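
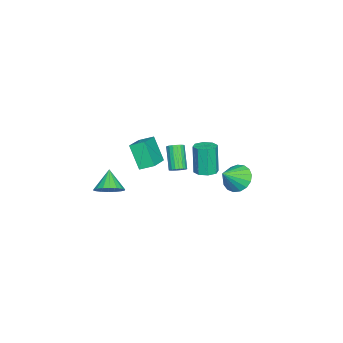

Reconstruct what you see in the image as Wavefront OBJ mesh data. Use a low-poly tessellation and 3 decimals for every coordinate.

v 0.185 -1.506 -0.215
v 0.026 -0.613 0.182
v -1.569 -1.56 -0.8
v -1.729 -0.667 -0.403
v 0.689 -0.713 -1.797
v 0.529 0.18 -1.4
v -1.066 -0.767 -2.382
v -1.225 0.126 -1.985
v 3.813 2.737 0.853
v 4.157 2.936 1.172
v 3.232 2.462 2.466
v 2.887 2.263 2.147
v 4.016 3.11 1.135
v 3.091 2.636 2.429
v 3.835 3.21 1.042
v 2.91 2.736 2.336
v 3.649 3.217 0.912
v 2.724 2.743 2.206
v 3.496 3.128 0.77
v 2.571 2.654 2.064
v 3.405 2.962 0.644
v 2.48 2.488 1.939
v 3.395 2.752 0.56
v 2.47 2.278 1.854
v 3.468 2.538 0.534
v 2.543 2.064 1.828
v 3.609 2.364 0.571
v 2.684 1.89 1.865
v 3.79 2.264 0.664
v 2.865 1.79 1.958
v 3.976 2.257 0.794
v 3.051 1.783 2.088
v 4.129 2.346 0.936
v 3.204 1.872 2.23
v 4.22 2.512 1.061
v 3.295 2.038 2.356
v 4.23 2.722 1.146
v 3.305 2.248 2.44
v 4.449 -1.135 -1.277
v 5.055 -0.837 -0.667
v 3.531 -1.465 -0.203
v 4.839 -0.504 -0.75
v 4.545 -0.297 -0.937
v 4.233 -0.255 -1.191
v 3.963 -0.388 -1.462
v 3.79 -0.669 -1.697
v 3.747 -1.042 -1.848
v 3.843 -1.434 -1.886
v 4.059 -1.766 -1.804
v 4.352 -1.974 -1.617
v 4.664 -2.015 -1.362
v 4.934 -1.882 -1.091
v 5.108 -1.601 -0.857
v 5.151 -1.228 -0.705
v -3.8 3.883 -4.378
v -3.153 4.676 -4.614
v -2.7 3.277 -3.402
v -3.412 4.845 -4.218
v -3.759 4.794 -3.859
v -4.116 4.534 -3.618
v -4.4 4.125 -3.552
v -4.547 3.66 -3.675
v -4.522 3.247 -3.959
v -4.332 2.978 -4.339
v -4.02 2.917 -4.728
v -3.658 3.077 -5.037
v -3.328 3.422 -5.195
v -3.106 3.872 -5.166
v -3.043 4.324 -4.957
v -0.979 2.821 -2.235
v -0.334 3.16 -2.109
v -0.636 2.999 -0.138
v -1.281 2.659 -0.265
v -0.766 3.524 -2.145
v -1.068 3.362 -0.175
v -1.323 3.475 -2.235
v -1.625 3.314 -0.264
v -1.679 3.044 -2.324
v -1.981 2.883 -0.354
v -1.624 2.481 -2.362
v -1.926 2.32 -0.391
v -1.192 2.118 -2.325
v -1.494 1.956 -0.355
v -0.635 2.166 -2.236
v -0.937 2.005 -0.265
v -0.279 2.597 -2.146
v -0.581 2.436 -0.176
f 2 4 1
f 5 2 1
f 1 4 3
f 3 5 1
f 2 8 4
f 6 2 5
f 6 8 2
f 4 8 3
f 7 5 3
f 3 8 7
f 7 6 5
f 8 6 7
f 10 9 13
f 10 13 11
f 11 13 14
f 11 14 12
f 13 9 15
f 13 15 14
f 14 15 16
f 14 16 12
f 15 9 17
f 15 17 16
f 16 17 18
f 16 18 12
f 17 9 19
f 17 19 18
f 18 19 20
f 18 20 12
f 19 9 21
f 19 21 20
f 20 21 22
f 20 22 12
f 21 9 23
f 21 23 22
f 22 23 24
f 22 24 12
f 23 9 25
f 23 25 24
f 24 25 26
f 24 26 12
f 25 9 27
f 25 27 26
f 26 27 28
f 26 28 12
f 27 9 29
f 27 29 28
f 28 29 30
f 28 30 12
f 29 9 31
f 29 31 30
f 30 31 32
f 30 32 12
f 31 9 33
f 31 33 32
f 32 33 34
f 32 34 12
f 33 9 35
f 33 35 34
f 34 35 36
f 34 36 12
f 35 9 37
f 35 37 36
f 36 37 38
f 36 38 12
f 37 9 10
f 37 10 38
f 38 10 11
f 38 11 12
f 40 39 42
f 40 42 41
f 42 39 43
f 42 43 41
f 43 39 44
f 43 44 41
f 44 39 45
f 44 45 41
f 45 39 46
f 45 46 41
f 46 39 47
f 46 47 41
f 47 39 48
f 47 48 41
f 48 39 49
f 48 49 41
f 49 39 50
f 49 50 41
f 50 39 51
f 50 51 41
f 51 39 52
f 51 52 41
f 52 39 53
f 52 53 41
f 53 39 54
f 53 54 41
f 54 39 40
f 54 40 41
f 56 55 58
f 56 58 57
f 58 55 59
f 58 59 57
f 59 55 60
f 59 60 57
f 60 55 61
f 60 61 57
f 61 55 62
f 61 62 57
f 62 55 63
f 62 63 57
f 63 55 64
f 63 64 57
f 64 55 65
f 64 65 57
f 65 55 66
f 65 66 57
f 66 55 67
f 66 67 57
f 67 55 68
f 67 68 57
f 68 55 69
f 68 69 57
f 69 55 56
f 69 56 57
f 71 70 74
f 71 74 72
f 72 74 75
f 72 75 73
f 74 70 76
f 74 76 75
f 75 76 77
f 75 77 73
f 76 70 78
f 76 78 77
f 77 78 79
f 77 79 73
f 78 70 80
f 78 80 79
f 79 80 81
f 79 81 73
f 80 70 82
f 80 82 81
f 81 82 83
f 81 83 73
f 82 70 84
f 82 84 83
f 83 84 85
f 83 85 73
f 84 70 86
f 84 86 85
f 85 86 87
f 85 87 73
f 86 70 71
f 86 71 87
f 87 71 72
f 87 72 73



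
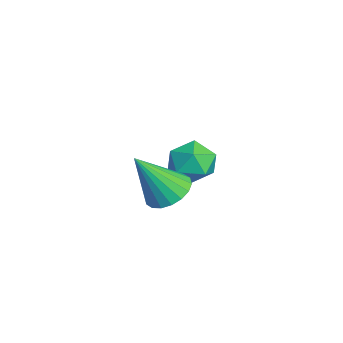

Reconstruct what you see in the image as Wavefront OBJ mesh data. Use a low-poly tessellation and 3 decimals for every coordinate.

v 0.834 1.282 -1.895
v 1.405 1.847 -1.588
v 0.986 0.198 -0.185
v 1.071 1.989 -1.468
v 0.69 1.992 -1.432
v 0.337 1.854 -1.488
v 0.083 1.602 -1.625
v -0.023 1.287 -1.815
v 0.042 0.971 -2.021
v 0.263 0.717 -2.202
v 0.597 0.574 -2.322
v 0.978 0.571 -2.358
v 1.33 0.709 -2.302
v 1.584 0.961 -2.165
v 1.69 1.276 -1.975
v 1.626 1.592 -1.769
v -2.703 3.38 -2.639
v -2.046 2.914 -3.155
v -3.734 2.266 -2.945
v -3.077 1.8 -3.461
v -2.983 1.863 -2.511
v -2.346 2.551 -2.321
v -3.434 2.629 -3.779
v -2.797 3.317 -3.589
v -2.497 2.449 -3.859
v -2.219 1.976 -3.075
v -3.561 3.204 -3.025
v -3.283 2.731 -2.241
f 2 1 4
f 2 4 3
f 4 1 5
f 4 5 3
f 5 1 6
f 5 6 3
f 6 1 7
f 6 7 3
f 7 1 8
f 7 8 3
f 8 1 9
f 8 9 3
f 9 1 10
f 9 10 3
f 10 1 11
f 10 11 3
f 11 1 12
f 11 12 3
f 12 1 13
f 12 13 3
f 13 1 14
f 13 14 3
f 14 1 15
f 14 15 3
f 15 1 16
f 15 16 3
f 16 1 2
f 16 2 3
f 17 28 22
f 17 22 18
f 17 18 24
f 17 24 27
f 17 27 28
f 18 22 26
f 22 28 21
f 28 27 19
f 27 24 23
f 24 18 25
f 20 26 21
f 20 21 19
f 20 19 23
f 20 23 25
f 20 25 26
f 21 26 22
f 19 21 28
f 23 19 27
f 25 23 24
f 26 25 18



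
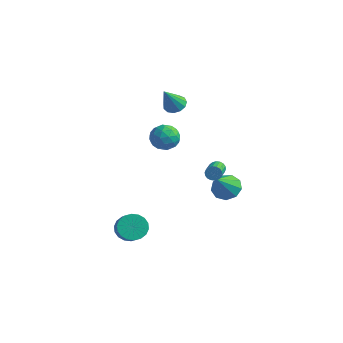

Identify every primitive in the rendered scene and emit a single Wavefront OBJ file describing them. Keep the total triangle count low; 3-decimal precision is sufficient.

v 1.86 0.77 0.822
v 2.097 1.05 1.176
v 2.817 -0.31 1.772
v 2.58 -0.59 1.418
v 1.903 0.993 1.279
v 2.623 -0.367 1.874
v 1.701 0.891 1.292
v 2.421 -0.469 1.887
v 1.53 0.765 1.211
v 2.25 -0.595 1.806
v 1.424 0.64 1.053
v 2.144 -0.72 1.649
v 1.405 0.541 0.85
v 2.125 -0.819 1.445
v 1.476 0.487 0.641
v 2.196 -0.873 1.237
v 1.623 0.49 0.468
v 2.343 -0.87 1.064
v 1.817 0.547 0.366
v 2.537 -0.813 0.961
v 2.019 0.649 0.353
v 2.739 -0.711 0.948
v 2.19 0.775 0.434
v 2.91 -0.585 1.029
v 2.296 0.9 0.591
v 3.016 -0.46 1.187
v 2.315 0.999 0.795
v 3.035 -0.361 1.39
v 2.244 1.053 1.003
v 2.964 -0.307 1.599
v -1.316 -3.418 -3.395
v -0.8 -2.654 -3.272
v -0.088 -3.258 -2.503
v -0.604 -4.022 -2.625
v -1.089 -2.618 -2.978
v -0.377 -3.222 -2.208
v -1.422 -2.741 -2.766
v -0.71 -3.345 -1.996
v -1.735 -2.998 -2.678
v -1.023 -3.602 -1.909
v -1.964 -3.338 -2.733
v -1.252 -3.942 -1.963
v -2.065 -3.694 -2.918
v -1.353 -4.298 -2.149
v -2.018 -3.995 -3.198
v -1.306 -4.599 -2.429
v -1.832 -4.182 -3.517
v -1.12 -4.786 -2.748
v -1.543 -4.218 -3.812
v -0.831 -4.822 -3.042
v -1.21 -4.095 -4.024
v -0.498 -4.699 -3.254
v -0.897 -3.838 -4.111
v -0.185 -4.442 -3.342
v -0.668 -3.498 -4.057
v 0.044 -4.102 -3.287
v -0.567 -3.142 -3.871
v 0.145 -3.746 -3.102
v -0.614 -2.841 -3.591
v 0.098 -3.445 -2.822
v -4.022 3.085 0.911
v -3.061 3.394 0.919
v -3.579 1.726 0.121
v -2.618 2.035 0.129
v -3.068 1.762 0.99
v -3.342 2.602 1.479
v -3.298 2.518 -0.439
v -3.572 3.358 0.05
v -2.614 3.043 0.085
v -2.471 2.576 0.968
v -4.169 2.544 0.072
v -4.026 2.077 0.955
v -3.581 3.359 0.984
v -3.059 1.761 0.056
v -3.324 1.601 0.562
v -2.759 1.782 0.567
v -3.745 2.893 1.313
v -3.181 3.075 1.318
v -3.184 2.116 1.36
v -3.459 2.045 -0.278
v -2.895 2.227 -0.273
v -3.881 3.338 0.473
v -3.316 3.519 0.478
v -3.456 3.004 -0.32
v -2.753 3.334 0.499
v -2.492 2.536 0.034
v -2.892 2.819 -0.299
v -3.053 3.313 -0.012
v -2.669 3.06 1.018
v -2.408 2.261 0.554
v -2.673 2.101 1.06
v -2.834 2.594 1.347
v -2.406 2.854 0.528
v -4.232 2.859 0.486
v -3.971 2.06 0.022
v -3.806 2.526 -0.307
v -3.967 3.019 -0.02
v -4.148 2.584 1.006
v -3.887 1.786 0.541
v -3.587 1.807 1.052
v -3.748 2.301 1.339
v -4.234 2.266 0.512
v -3.102 3.293 3.171
v -2.756 2.718 2.814
v -3.158 2.267 4.769
v -2.445 2.961 2.981
v -2.343 3.309 3.208
v -2.482 3.653 3.424
v -2.817 3.882 3.559
v -3.243 3.924 3.571
v -3.624 3.766 3.456
v -3.839 3.458 3.251
v -3.82 3.098 3.02
v -3.573 2.799 2.837
v -3.176 2.658 2.76
v 0.08 4.257 -3.536
v 1.023 4.538 -3.433
v 0.32 2.863 -1.944
v 0.623 4.918 -3.039
v -0.031 4.989 -2.879
v -0.633 4.717 -3.026
v -0.902 4.23 -3.412
v -0.712 3.755 -3.856
v -0.151 3.515 -4.15
v 0.518 3.623 -4.158
v 0.981 4.027 -3.874
f 2 1 5
f 2 5 3
f 3 5 6
f 3 6 4
f 5 1 7
f 5 7 6
f 6 7 8
f 6 8 4
f 7 1 9
f 7 9 8
f 8 9 10
f 8 10 4
f 9 1 11
f 9 11 10
f 10 11 12
f 10 12 4
f 11 1 13
f 11 13 12
f 12 13 14
f 12 14 4
f 13 1 15
f 13 15 14
f 14 15 16
f 14 16 4
f 15 1 17
f 15 17 16
f 16 17 18
f 16 18 4
f 17 1 19
f 17 19 18
f 18 19 20
f 18 20 4
f 19 1 21
f 19 21 20
f 20 21 22
f 20 22 4
f 21 1 23
f 21 23 22
f 22 23 24
f 22 24 4
f 23 1 25
f 23 25 24
f 24 25 26
f 24 26 4
f 25 1 27
f 25 27 26
f 26 27 28
f 26 28 4
f 27 1 29
f 27 29 28
f 28 29 30
f 28 30 4
f 29 1 2
f 29 2 30
f 30 2 3
f 30 3 4
f 32 31 35
f 32 35 33
f 33 35 36
f 33 36 34
f 35 31 37
f 35 37 36
f 36 37 38
f 36 38 34
f 37 31 39
f 37 39 38
f 38 39 40
f 38 40 34
f 39 31 41
f 39 41 40
f 40 41 42
f 40 42 34
f 41 31 43
f 41 43 42
f 42 43 44
f 42 44 34
f 43 31 45
f 43 45 44
f 44 45 46
f 44 46 34
f 45 31 47
f 45 47 46
f 46 47 48
f 46 48 34
f 47 31 49
f 47 49 48
f 48 49 50
f 48 50 34
f 49 31 51
f 49 51 50
f 50 51 52
f 50 52 34
f 51 31 53
f 51 53 52
f 52 53 54
f 52 54 34
f 53 31 55
f 53 55 54
f 54 55 56
f 54 56 34
f 55 31 57
f 55 57 56
f 56 57 58
f 56 58 34
f 57 31 59
f 57 59 58
f 58 59 60
f 58 60 34
f 59 31 32
f 59 32 60
f 60 32 33
f 60 33 34
f 61 98 77
f 98 72 101
f 77 101 66
f 98 101 77
f 61 77 73
f 77 66 78
f 73 78 62
f 77 78 73
f 61 73 82
f 73 62 83
f 82 83 68
f 73 83 82
f 61 82 94
f 82 68 97
f 94 97 71
f 82 97 94
f 61 94 98
f 94 71 102
f 98 102 72
f 94 102 98
f 62 78 89
f 78 66 92
f 89 92 70
f 78 92 89
f 66 101 79
f 101 72 100
f 79 100 65
f 101 100 79
f 72 102 99
f 102 71 95
f 99 95 63
f 102 95 99
f 71 97 96
f 97 68 84
f 96 84 67
f 97 84 96
f 68 83 88
f 83 62 85
f 88 85 69
f 83 85 88
f 64 90 76
f 90 70 91
f 76 91 65
f 90 91 76
f 64 76 74
f 76 65 75
f 74 75 63
f 76 75 74
f 64 74 81
f 74 63 80
f 81 80 67
f 74 80 81
f 64 81 86
f 81 67 87
f 86 87 69
f 81 87 86
f 64 86 90
f 86 69 93
f 90 93 70
f 86 93 90
f 65 91 79
f 91 70 92
f 79 92 66
f 91 92 79
f 63 75 99
f 75 65 100
f 99 100 72
f 75 100 99
f 67 80 96
f 80 63 95
f 96 95 71
f 80 95 96
f 69 87 88
f 87 67 84
f 88 84 68
f 87 84 88
f 70 93 89
f 93 69 85
f 89 85 62
f 93 85 89
f 104 103 106
f 104 106 105
f 106 103 107
f 106 107 105
f 107 103 108
f 107 108 105
f 108 103 109
f 108 109 105
f 109 103 110
f 109 110 105
f 110 103 111
f 110 111 105
f 111 103 112
f 111 112 105
f 112 103 113
f 112 113 105
f 113 103 114
f 113 114 105
f 114 103 115
f 114 115 105
f 115 103 104
f 115 104 105
f 117 116 119
f 117 119 118
f 119 116 120
f 119 120 118
f 120 116 121
f 120 121 118
f 121 116 122
f 121 122 118
f 122 116 123
f 122 123 118
f 123 116 124
f 123 124 118
f 124 116 125
f 124 125 118
f 125 116 126
f 125 126 118
f 126 116 117
f 126 117 118



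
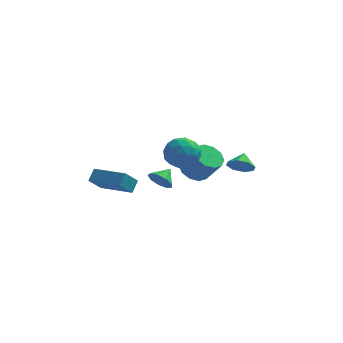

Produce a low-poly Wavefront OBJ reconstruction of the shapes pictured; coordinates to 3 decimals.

v -0.791 -3.196 0.536
v -0.134 -3.288 0.107
v -0.349 -2.404 1.044
v -0.47 -2.943 -0.14
v -0.956 -2.717 -0.07
v -1.364 -2.715 0.284
v -1.505 -2.939 0.755
v -1.311 -3.283 1.124
v -0.874 -3.587 1.218
v -0.398 -3.708 0.993
v -0.106 -3.59 0.554
v 3.441 -2.218 1.45
v 4.108 -2.01 1.022
v 3.539 -1.382 2.01
v 3.58 -1.78 0.771
v 2.971 -1.806 0.919
v 2.637 -2.074 1.378
v 2.773 -2.426 1.879
v 3.301 -2.656 2.129
v 3.91 -2.629 1.982
v 4.245 -2.362 1.523
v 0.034 2.37 -0.263
v 0.612 1.399 -0.509
v -1.052 1.421 0.929
v -0.474 0.45 0.683
v 0.046 1.298 1.272
v 0.717 1.885 0.535
v -1.157 0.935 -0.115
v -0.486 1.522 -0.852
v -0.124 0.512 -0.418
v 0.619 0.737 0.439
v -1.059 2.083 -0.019
v -0.316 2.308 0.838
v 0.419 1.968 -0.491
v -0.859 0.852 0.911
v -0.553 1.351 1.257
v -0.213 0.78 1.112
v 0.48 2.254 0.123
v 0.82 1.683 -0.022
v 0.487 1.624 1.025
v -1.26 1.137 0.442
v -0.92 0.566 0.297
v -0.227 2.04 -0.692
v 0.113 1.469 -0.837
v -0.927 1.196 -0.605
v 0.325 0.876 -0.582
v -0.313 0.318 0.119
v -0.715 0.603 -0.35
v -0.32 0.948 -0.783
v 0.762 1.008 -0.078
v 0.124 0.45 0.622
v 0.43 0.949 0.968
v 0.824 1.294 0.536
v 0.33 0.486 -0.025
v -0.564 2.37 -0.202
v -1.202 1.812 0.498
v -1.264 1.526 -0.116
v -0.87 1.871 -0.548
v -0.127 2.502 0.301
v -0.765 1.944 1.002
v -0.12 1.872 1.203
v 0.275 2.217 0.77
v -0.77 2.334 0.445
v -3.143 -2.205 -0.6
v -2.935 -1.578 0.011
v -5.082 -1.259 -0.912
v -4.874 -0.631 -0.301
v -2.606 -1.429 -1.579
v -2.398 -0.801 -0.968
v -4.545 -0.482 -1.891
v -4.337 0.145 -1.28
v 0.183 3.361 -2.195
v 0.937 3.088 -2.776
v 1.871 2.626 -1.346
v 1.117 2.899 -0.765
v 1.011 3.679 -2.634
v 1.946 3.217 -1.204
v 0.769 4.148 -2.324
v 1.704 3.686 -0.894
v 0.303 4.316 -1.965
v 1.238 3.854 -0.535
v -0.209 4.12 -1.694
v 0.726 3.658 -0.264
v -0.571 3.634 -1.614
v 0.363 3.172 -0.184
v -0.646 3.043 -1.756
v 0.289 2.581 -0.326
v -0.404 2.574 -2.066
v 0.531 2.112 -0.636
v 0.062 2.406 -2.425
v 0.997 1.944 -0.995
v 0.574 2.602 -2.696
v 1.509 2.14 -1.266
f 2 1 4
f 2 4 3
f 4 1 5
f 4 5 3
f 5 1 6
f 5 6 3
f 6 1 7
f 6 7 3
f 7 1 8
f 7 8 3
f 8 1 9
f 8 9 3
f 9 1 10
f 9 10 3
f 10 1 11
f 10 11 3
f 11 1 2
f 11 2 3
f 13 12 15
f 13 15 14
f 15 12 16
f 15 16 14
f 16 12 17
f 16 17 14
f 17 12 18
f 17 18 14
f 18 12 19
f 18 19 14
f 19 12 20
f 19 20 14
f 20 12 21
f 20 21 14
f 21 12 13
f 21 13 14
f 22 59 38
f 59 33 62
f 38 62 27
f 59 62 38
f 22 38 34
f 38 27 39
f 34 39 23
f 38 39 34
f 22 34 43
f 34 23 44
f 43 44 29
f 34 44 43
f 22 43 55
f 43 29 58
f 55 58 32
f 43 58 55
f 22 55 59
f 55 32 63
f 59 63 33
f 55 63 59
f 23 39 50
f 39 27 53
f 50 53 31
f 39 53 50
f 27 62 40
f 62 33 61
f 40 61 26
f 62 61 40
f 33 63 60
f 63 32 56
f 60 56 24
f 63 56 60
f 32 58 57
f 58 29 45
f 57 45 28
f 58 45 57
f 29 44 49
f 44 23 46
f 49 46 30
f 44 46 49
f 25 51 37
f 51 31 52
f 37 52 26
f 51 52 37
f 25 37 35
f 37 26 36
f 35 36 24
f 37 36 35
f 25 35 42
f 35 24 41
f 42 41 28
f 35 41 42
f 25 42 47
f 42 28 48
f 47 48 30
f 42 48 47
f 25 47 51
f 47 30 54
f 51 54 31
f 47 54 51
f 26 52 40
f 52 31 53
f 40 53 27
f 52 53 40
f 24 36 60
f 36 26 61
f 60 61 33
f 36 61 60
f 28 41 57
f 41 24 56
f 57 56 32
f 41 56 57
f 30 48 49
f 48 28 45
f 49 45 29
f 48 45 49
f 31 54 50
f 54 30 46
f 50 46 23
f 54 46 50
f 65 67 64
f 68 65 64
f 64 67 66
f 66 68 64
f 65 71 67
f 69 65 68
f 69 71 65
f 67 71 66
f 70 68 66
f 66 71 70
f 70 69 68
f 71 69 70
f 73 72 76
f 73 76 74
f 74 76 77
f 74 77 75
f 76 72 78
f 76 78 77
f 77 78 79
f 77 79 75
f 78 72 80
f 78 80 79
f 79 80 81
f 79 81 75
f 80 72 82
f 80 82 81
f 81 82 83
f 81 83 75
f 82 72 84
f 82 84 83
f 83 84 85
f 83 85 75
f 84 72 86
f 84 86 85
f 85 86 87
f 85 87 75
f 86 72 88
f 86 88 87
f 87 88 89
f 87 89 75
f 88 72 90
f 88 90 89
f 89 90 91
f 89 91 75
f 90 72 92
f 90 92 91
f 91 92 93
f 91 93 75
f 92 72 73
f 92 73 93
f 93 73 74
f 93 74 75



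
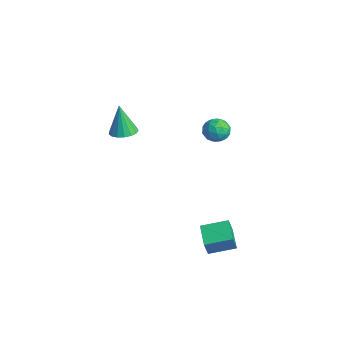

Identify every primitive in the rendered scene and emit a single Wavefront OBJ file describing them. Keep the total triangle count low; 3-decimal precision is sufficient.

v 1.251 -0.849 3.142
v 1.845 -0.719 2.808
v 0.915 -1.501 2.292
v 1.509 -1.371 1.958
v 1.514 -1.756 2.535
v 1.721 -1.353 3.06
v 1.039 -0.867 2.04
v 1.246 -0.464 2.565
v 1.714 -0.729 2.127
v 2.007 -1.279 2.432
v 0.753 -0.941 2.668
v 1.046 -1.491 2.973
v 1.577 -0.727 3.05
v 1.183 -1.493 2.05
v 1.186 -1.72 2.389
v 1.535 -1.643 2.193
v 1.505 -1.1 3.198
v 1.854 -1.023 3.001
v 1.659 -1.633 2.841
v 0.906 -1.197 2.099
v 1.255 -1.12 1.902
v 1.225 -0.577 2.907
v 1.574 -0.5 2.711
v 1.101 -0.587 2.259
v 1.849 -0.656 2.453
v 1.652 -1.039 1.953
v 1.376 -0.743 2.001
v 1.498 -0.506 2.31
v 2.022 -0.979 2.632
v 1.825 -1.362 2.133
v 1.827 -1.589 2.472
v 1.949 -1.352 2.781
v 1.945 -0.986 2.232
v 0.935 -0.858 2.967
v 0.738 -1.241 2.468
v 0.811 -0.868 2.319
v 0.933 -0.631 2.628
v 1.108 -1.181 3.147
v 0.911 -1.564 2.647
v 1.262 -1.714 2.79
v 1.384 -1.477 3.099
v 0.815 -1.234 2.868
v 1.927 -1.948 -4.152
v 2.062 -2.221 -3.315
v 2.394 -0.724 -3.828
v 2.529 -0.997 -2.992
v 3.131 -2.323 -4.468
v 3.266 -2.596 -3.632
v 3.598 -1.099 -4.145
v 3.733 -1.372 -3.308
v -3.314 -3.655 0.107
v -2.753 -3.239 0.236
v -3.646 -3.725 1.773
v -3.009 -3.02 0.195
v -3.335 -2.946 0.133
v -3.656 -3.034 0.065
v -3.899 -3.265 0.007
v -4.008 -3.585 -0.028
v -3.958 -3.921 -0.032
v -3.76 -4.196 -0.005
v -3.46 -4.347 0.049
v -3.127 -4.34 0.115
v -2.837 -4.175 0.18
v -2.656 -3.892 0.228
v -2.626 -3.554 0.248
f 1 38 17
f 38 12 41
f 17 41 6
f 38 41 17
f 1 17 13
f 17 6 18
f 13 18 2
f 17 18 13
f 1 13 22
f 13 2 23
f 22 23 8
f 13 23 22
f 1 22 34
f 22 8 37
f 34 37 11
f 22 37 34
f 1 34 38
f 34 11 42
f 38 42 12
f 34 42 38
f 2 18 29
f 18 6 32
f 29 32 10
f 18 32 29
f 6 41 19
f 41 12 40
f 19 40 5
f 41 40 19
f 12 42 39
f 42 11 35
f 39 35 3
f 42 35 39
f 11 37 36
f 37 8 24
f 36 24 7
f 37 24 36
f 8 23 28
f 23 2 25
f 28 25 9
f 23 25 28
f 4 30 16
f 30 10 31
f 16 31 5
f 30 31 16
f 4 16 14
f 16 5 15
f 14 15 3
f 16 15 14
f 4 14 21
f 14 3 20
f 21 20 7
f 14 20 21
f 4 21 26
f 21 7 27
f 26 27 9
f 21 27 26
f 4 26 30
f 26 9 33
f 30 33 10
f 26 33 30
f 5 31 19
f 31 10 32
f 19 32 6
f 31 32 19
f 3 15 39
f 15 5 40
f 39 40 12
f 15 40 39
f 7 20 36
f 20 3 35
f 36 35 11
f 20 35 36
f 9 27 28
f 27 7 24
f 28 24 8
f 27 24 28
f 10 33 29
f 33 9 25
f 29 25 2
f 33 25 29
f 44 46 43
f 47 44 43
f 43 46 45
f 45 47 43
f 44 50 46
f 48 44 47
f 48 50 44
f 46 50 45
f 49 47 45
f 45 50 49
f 49 48 47
f 50 48 49
f 52 51 54
f 52 54 53
f 54 51 55
f 54 55 53
f 55 51 56
f 55 56 53
f 56 51 57
f 56 57 53
f 57 51 58
f 57 58 53
f 58 51 59
f 58 59 53
f 59 51 60
f 59 60 53
f 60 51 61
f 60 61 53
f 61 51 62
f 61 62 53
f 62 51 63
f 62 63 53
f 63 51 64
f 63 64 53
f 64 51 65
f 64 65 53
f 65 51 52
f 65 52 53



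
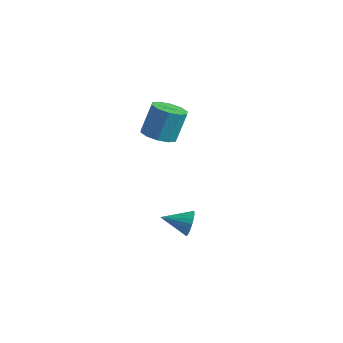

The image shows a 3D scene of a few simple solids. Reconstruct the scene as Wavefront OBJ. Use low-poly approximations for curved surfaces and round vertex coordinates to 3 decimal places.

v -0.406 1.434 -3.237
v -0.021 1.25 -2.549
v -1.634 0.486 -2.803
v -0.199 1.522 -2.459
v -0.413 1.778 -2.504
v -0.626 1.975 -2.676
v -0.801 2.078 -2.945
v -0.907 2.07 -3.264
v -0.927 1.952 -3.579
v -0.857 1.744 -3.834
v -0.709 1.482 -3.987
v -0.509 1.213 -4.01
v -0.291 0.981 -3.899
v -0.093 0.828 -3.674
v 0.051 0.779 -3.373
v 0.116 0.844 -3.049
v 0.09 1.011 -2.757
v -2.699 1.568 2.546
v -2.111 2.289 2.179
v -2.032 3.093 3.888
v -2.621 2.372 4.254
v -2.698 2.473 2.12
v -2.619 3.277 3.829
v -3.285 2.311 2.223
v -3.207 3.115 3.932
v -3.649 1.866 2.449
v -3.57 2.67 4.158
v -3.65 1.307 2.713
v -3.571 2.111 4.421
v -3.288 0.847 2.912
v -3.209 1.651 4.621
v -2.701 0.663 2.971
v -2.622 1.467 4.68
v -2.113 0.825 2.868
v -2.035 1.629 4.577
v -1.75 1.27 2.642
v -1.671 2.074 4.351
v -1.749 1.829 2.379
v -1.67 2.633 4.087
f 2 1 4
f 2 4 3
f 4 1 5
f 4 5 3
f 5 1 6
f 5 6 3
f 6 1 7
f 6 7 3
f 7 1 8
f 7 8 3
f 8 1 9
f 8 9 3
f 9 1 10
f 9 10 3
f 10 1 11
f 10 11 3
f 11 1 12
f 11 12 3
f 12 1 13
f 12 13 3
f 13 1 14
f 13 14 3
f 14 1 15
f 14 15 3
f 15 1 16
f 15 16 3
f 16 1 17
f 16 17 3
f 17 1 2
f 17 2 3
f 19 18 22
f 19 22 20
f 20 22 23
f 20 23 21
f 22 18 24
f 22 24 23
f 23 24 25
f 23 25 21
f 24 18 26
f 24 26 25
f 25 26 27
f 25 27 21
f 26 18 28
f 26 28 27
f 27 28 29
f 27 29 21
f 28 18 30
f 28 30 29
f 29 30 31
f 29 31 21
f 30 18 32
f 30 32 31
f 31 32 33
f 31 33 21
f 32 18 34
f 32 34 33
f 33 34 35
f 33 35 21
f 34 18 36
f 34 36 35
f 35 36 37
f 35 37 21
f 36 18 38
f 36 38 37
f 37 38 39
f 37 39 21
f 38 18 19
f 38 19 39
f 39 19 20
f 39 20 21



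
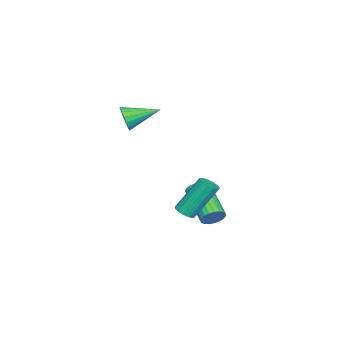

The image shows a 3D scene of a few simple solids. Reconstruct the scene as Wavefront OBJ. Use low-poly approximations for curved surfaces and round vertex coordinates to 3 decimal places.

v 0.623 -4.341 2.531
v 0.998 -4.316 3.133
v -0.203 -2.939 2.989
v 1.184 -4.135 2.914
v 1.242 -4.001 2.607
v 1.157 -3.945 2.282
v 0.95 -3.979 2.015
v 0.668 -4.097 1.866
v 0.376 -4.27 1.869
v 0.14 -4.459 2.024
v 0.015 -4.622 2.295
v 0.029 -4.72 2.62
v 0.179 -4.731 2.925
v 0.431 -4.653 3.139
v 0.726 -4.503 3.214
v -0.787 -0.622 -3.798
v -0.324 -0.876 -3.473
v -1.73 -2.111 -2.436
v -2.193 -1.858 -2.762
v -0.391 -0.675 -3.325
v -1.797 -1.911 -2.288
v -0.526 -0.466 -3.258
v -1.932 -1.702 -2.221
v -0.706 -0.284 -3.285
v -2.112 -1.519 -2.248
v -0.9 -0.16 -3.401
v -2.306 -1.395 -2.364
v -1.075 -0.116 -3.586
v -2.481 -1.352 -2.549
v -1.2 -0.16 -3.807
v -2.606 -1.395 -2.77
v -1.253 -0.283 -4.027
v -2.659 -1.519 -2.99
v -1.226 -0.465 -4.207
v -2.632 -1.701 -3.17
v -1.123 -0.675 -4.317
v -2.529 -1.91 -3.28
v -0.962 -0.875 -4.337
v -2.368 -2.111 -3.3
v -0.77 -1.032 -4.264
v -2.177 -2.267 -3.227
v -0.582 -1.117 -4.11
v -1.988 -2.353 -3.073
v -0.429 -1.117 -3.903
v -1.835 -2.353 -2.866
v -0.338 -1.032 -3.677
v -1.744 -2.268 -2.64
v 1.557 -1.157 -2.369
v 2.064 -1.05 -2.257
v 1.49 -0.096 -0.56
v 0.983 -0.203 -0.671
v 1.964 -0.821 -2.42
v 1.389 0.133 -0.723
v 1.734 -0.698 -2.567
v 1.16 0.256 -0.869
v 1.449 -0.722 -2.65
v 0.874 0.233 -0.953
v 1.197 -0.883 -2.645
v 0.623 0.071 -0.948
v 1.06 -1.132 -2.551
v 0.486 -0.177 -0.854
v 1.081 -1.388 -2.4
v 0.507 -0.434 -0.703
v 1.253 -1.571 -2.239
v 0.679 -0.617 -0.542
v 1.522 -1.623 -2.119
v 0.947 -0.669 -0.421
v 1.802 -1.527 -2.078
v 1.227 -0.573 -0.381
v 2.004 -1.313 -2.129
v 1.429 -0.359 -0.432
f 2 1 4
f 2 4 3
f 4 1 5
f 4 5 3
f 5 1 6
f 5 6 3
f 6 1 7
f 6 7 3
f 7 1 8
f 7 8 3
f 8 1 9
f 8 9 3
f 9 1 10
f 9 10 3
f 10 1 11
f 10 11 3
f 11 1 12
f 11 12 3
f 12 1 13
f 12 13 3
f 13 1 14
f 13 14 3
f 14 1 15
f 14 15 3
f 15 1 2
f 15 2 3
f 17 16 20
f 17 20 18
f 18 20 21
f 18 21 19
f 20 16 22
f 20 22 21
f 21 22 23
f 21 23 19
f 22 16 24
f 22 24 23
f 23 24 25
f 23 25 19
f 24 16 26
f 24 26 25
f 25 26 27
f 25 27 19
f 26 16 28
f 26 28 27
f 27 28 29
f 27 29 19
f 28 16 30
f 28 30 29
f 29 30 31
f 29 31 19
f 30 16 32
f 30 32 31
f 31 32 33
f 31 33 19
f 32 16 34
f 32 34 33
f 33 34 35
f 33 35 19
f 34 16 36
f 34 36 35
f 35 36 37
f 35 37 19
f 36 16 38
f 36 38 37
f 37 38 39
f 37 39 19
f 38 16 40
f 38 40 39
f 39 40 41
f 39 41 19
f 40 16 42
f 40 42 41
f 41 42 43
f 41 43 19
f 42 16 44
f 42 44 43
f 43 44 45
f 43 45 19
f 44 16 46
f 44 46 45
f 45 46 47
f 45 47 19
f 46 16 17
f 46 17 47
f 47 17 18
f 47 18 19
f 49 48 52
f 49 52 50
f 50 52 53
f 50 53 51
f 52 48 54
f 52 54 53
f 53 54 55
f 53 55 51
f 54 48 56
f 54 56 55
f 55 56 57
f 55 57 51
f 56 48 58
f 56 58 57
f 57 58 59
f 57 59 51
f 58 48 60
f 58 60 59
f 59 60 61
f 59 61 51
f 60 48 62
f 60 62 61
f 61 62 63
f 61 63 51
f 62 48 64
f 62 64 63
f 63 64 65
f 63 65 51
f 64 48 66
f 64 66 65
f 65 66 67
f 65 67 51
f 66 48 68
f 66 68 67
f 67 68 69
f 67 69 51
f 68 48 70
f 68 70 69
f 69 70 71
f 69 71 51
f 70 48 49
f 70 49 71
f 71 49 50
f 71 50 51



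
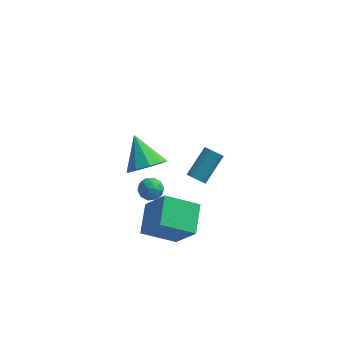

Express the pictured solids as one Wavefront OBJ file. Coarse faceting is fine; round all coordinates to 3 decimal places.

v -2.806 -2.494 3.105
v -1.868 -2.083 3.337
v -3.634 -1.286 4.315
v -2.161 -1.73 2.784
v -2.755 -1.734 2.382
v -3.373 -2.094 2.317
v -3.726 -2.641 2.621
v -3.648 -3.119 3.152
v -3.176 -3.304 3.66
v -2.53 -3.111 3.909
v -2.014 -2.628 3.781
v -1.342 -2.73 -2.579
v -3.019 -3.178 -1.67
v -1.395 -1.133 -1.89
v -3.072 -1.581 -0.981
v -0.248 -3.419 -0.899
v -1.925 -3.867 0.01
v -0.301 -1.822 -0.21
v -1.978 -2.27 0.699
v -2.795 -0.89 -0.482
v -2.324 -0.892 0.027
v -3.376 -1.688 0.053
v -2.905 -1.69 0.562
v -3.322 -1.142 0.477
v -2.963 -0.648 0.147
v -2.737 -1.932 -0.067
v -2.378 -1.438 -0.397
v -2.288 -1.536 0.284
v -2.649 -1.048 0.62
v -3.051 -1.532 -0.54
v -3.412 -1.044 -0.204
v -2.509 -0.821 -0.274
v -3.191 -1.759 0.354
v -3.437 -1.437 0.304
v -3.159 -1.438 0.604
v -2.884 -0.678 -0.204
v -2.607 -0.679 0.095
v -3.194 -0.826 0.36
v -3.093 -1.901 -0.015
v -2.816 -1.902 0.284
v -2.541 -1.142 -0.524
v -2.263 -1.143 -0.224
v -2.506 -1.754 -0.28
v -2.21 -1.2 0.176
v -2.552 -1.669 0.49
v -2.453 -1.811 0.121
v -2.242 -1.521 -0.074
v -2.423 -0.913 0.373
v -2.764 -1.383 0.688
v -3.009 -1.06 0.638
v -2.798 -0.77 0.444
v -2.402 -1.292 0.524
v -2.936 -1.197 -0.608
v -3.277 -1.667 -0.293
v -2.902 -1.81 -0.364
v -2.691 -1.52 -0.558
v -3.148 -0.911 -0.41
v -3.49 -1.38 -0.096
v -3.458 -1.059 0.154
v -3.247 -0.769 -0.041
v -3.298 -1.288 -0.444
v -1.249 2.732 -3.013
v -0.732 2.541 -3.116
v -0.015 3.858 -1.95
v -0.531 4.048 -1.847
v -0.79 2.764 -3.332
v -0.072 4.081 -2.166
v -0.993 2.977 -3.447
v -0.275 4.293 -2.28
v -1.277 3.111 -3.424
v -0.56 4.428 -2.257
v -1.553 3.125 -3.271
v -0.835 4.442 -2.104
v -1.732 3.015 -3.036
v -1.014 4.331 -1.869
v -1.757 2.814 -2.793
v -1.04 4.131 -1.627
v -1.621 2.587 -2.621
v -0.904 3.904 -1.454
v -1.367 2.406 -2.573
v -0.65 3.723 -1.407
v -1.076 2.329 -2.665
v -0.358 3.645 -1.498
v -0.839 2.379 -2.868
v -0.121 3.696 -1.701
f 2 1 4
f 2 4 3
f 4 1 5
f 4 5 3
f 5 1 6
f 5 6 3
f 6 1 7
f 6 7 3
f 7 1 8
f 7 8 3
f 8 1 9
f 8 9 3
f 9 1 10
f 9 10 3
f 10 1 11
f 10 11 3
f 11 1 2
f 11 2 3
f 13 15 12
f 16 13 12
f 12 15 14
f 14 16 12
f 13 19 15
f 17 13 16
f 17 19 13
f 15 19 14
f 18 16 14
f 14 19 18
f 18 17 16
f 19 17 18
f 20 57 36
f 57 31 60
f 36 60 25
f 57 60 36
f 20 36 32
f 36 25 37
f 32 37 21
f 36 37 32
f 20 32 41
f 32 21 42
f 41 42 27
f 32 42 41
f 20 41 53
f 41 27 56
f 53 56 30
f 41 56 53
f 20 53 57
f 53 30 61
f 57 61 31
f 53 61 57
f 21 37 48
f 37 25 51
f 48 51 29
f 37 51 48
f 25 60 38
f 60 31 59
f 38 59 24
f 60 59 38
f 31 61 58
f 61 30 54
f 58 54 22
f 61 54 58
f 30 56 55
f 56 27 43
f 55 43 26
f 56 43 55
f 27 42 47
f 42 21 44
f 47 44 28
f 42 44 47
f 23 49 35
f 49 29 50
f 35 50 24
f 49 50 35
f 23 35 33
f 35 24 34
f 33 34 22
f 35 34 33
f 23 33 40
f 33 22 39
f 40 39 26
f 33 39 40
f 23 40 45
f 40 26 46
f 45 46 28
f 40 46 45
f 23 45 49
f 45 28 52
f 49 52 29
f 45 52 49
f 24 50 38
f 50 29 51
f 38 51 25
f 50 51 38
f 22 34 58
f 34 24 59
f 58 59 31
f 34 59 58
f 26 39 55
f 39 22 54
f 55 54 30
f 39 54 55
f 28 46 47
f 46 26 43
f 47 43 27
f 46 43 47
f 29 52 48
f 52 28 44
f 48 44 21
f 52 44 48
f 63 62 66
f 63 66 64
f 64 66 67
f 64 67 65
f 66 62 68
f 66 68 67
f 67 68 69
f 67 69 65
f 68 62 70
f 68 70 69
f 69 70 71
f 69 71 65
f 70 62 72
f 70 72 71
f 71 72 73
f 71 73 65
f 72 62 74
f 72 74 73
f 73 74 75
f 73 75 65
f 74 62 76
f 74 76 75
f 75 76 77
f 75 77 65
f 76 62 78
f 76 78 77
f 77 78 79
f 77 79 65
f 78 62 80
f 78 80 79
f 79 80 81
f 79 81 65
f 80 62 82
f 80 82 81
f 81 82 83
f 81 83 65
f 82 62 84
f 82 84 83
f 83 84 85
f 83 85 65
f 84 62 63
f 84 63 85
f 85 63 64
f 85 64 65



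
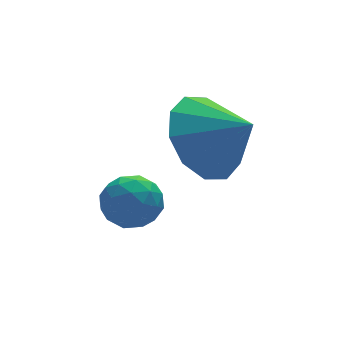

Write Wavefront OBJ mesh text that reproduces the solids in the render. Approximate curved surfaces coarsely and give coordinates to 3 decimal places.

v 1.303 1.289 -3.144
v 1.624 0.748 -3.018
v 0.856 0.832 -3.962
v 1.177 0.291 -3.836
v 0.712 0.488 -3.44
v 0.989 0.77 -2.934
v 1.491 0.81 -4.046
v 1.768 1.092 -3.54
v 1.74 0.452 -3.575
v 1.259 0.253 -3.201
v 1.221 1.327 -3.779
v 0.74 1.128 -3.405
v 1.503 1.058 -3.009
v 0.977 0.522 -3.971
v 0.704 0.637 -3.738
v 0.893 0.32 -3.664
v 1.13 1.072 -2.96
v 1.318 0.754 -2.886
v 0.782 0.601 -3.134
v 1.162 0.826 -4.094
v 1.35 0.508 -4.02
v 1.587 1.26 -3.316
v 1.776 0.943 -3.242
v 1.698 0.979 -3.846
v 1.76 0.566 -3.263
v 1.497 0.298 -3.743
v 1.682 0.603 -3.867
v 1.844 0.768 -3.57
v 1.477 0.45 -3.043
v 1.214 0.181 -3.523
v 0.941 0.297 -3.29
v 1.104 0.463 -2.993
v 1.545 0.276 -3.37
v 1.266 1.399 -3.457
v 1.003 1.13 -3.937
v 1.376 1.117 -3.987
v 1.539 1.283 -3.69
v 0.983 1.282 -3.237
v 0.72 1.014 -3.717
v 0.636 0.812 -3.41
v 0.798 0.977 -3.113
v 0.935 1.304 -3.61
v 2.546 0.432 -1.859
v 3.179 0.29 -2.621
v 3.154 -0.292 -1.221
v 3.388 0.764 -2.284
v 3.277 1.111 -1.785
v 2.886 1.198 -1.314
v 2.365 0.993 -1.051
v 1.914 0.573 -1.097
v 1.704 0.099 -1.434
v 1.816 -0.247 -1.934
v 2.207 -0.335 -2.404
v 2.727 -0.129 -2.667
f 1 38 17
f 38 12 41
f 17 41 6
f 38 41 17
f 1 17 13
f 17 6 18
f 13 18 2
f 17 18 13
f 1 13 22
f 13 2 23
f 22 23 8
f 13 23 22
f 1 22 34
f 22 8 37
f 34 37 11
f 22 37 34
f 1 34 38
f 34 11 42
f 38 42 12
f 34 42 38
f 2 18 29
f 18 6 32
f 29 32 10
f 18 32 29
f 6 41 19
f 41 12 40
f 19 40 5
f 41 40 19
f 12 42 39
f 42 11 35
f 39 35 3
f 42 35 39
f 11 37 36
f 37 8 24
f 36 24 7
f 37 24 36
f 8 23 28
f 23 2 25
f 28 25 9
f 23 25 28
f 4 30 16
f 30 10 31
f 16 31 5
f 30 31 16
f 4 16 14
f 16 5 15
f 14 15 3
f 16 15 14
f 4 14 21
f 14 3 20
f 21 20 7
f 14 20 21
f 4 21 26
f 21 7 27
f 26 27 9
f 21 27 26
f 4 26 30
f 26 9 33
f 30 33 10
f 26 33 30
f 5 31 19
f 31 10 32
f 19 32 6
f 31 32 19
f 3 15 39
f 15 5 40
f 39 40 12
f 15 40 39
f 7 20 36
f 20 3 35
f 36 35 11
f 20 35 36
f 9 27 28
f 27 7 24
f 28 24 8
f 27 24 28
f 10 33 29
f 33 9 25
f 29 25 2
f 33 25 29
f 44 43 46
f 44 46 45
f 46 43 47
f 46 47 45
f 47 43 48
f 47 48 45
f 48 43 49
f 48 49 45
f 49 43 50
f 49 50 45
f 50 43 51
f 50 51 45
f 51 43 52
f 51 52 45
f 52 43 53
f 52 53 45
f 53 43 54
f 53 54 45
f 54 43 44
f 54 44 45



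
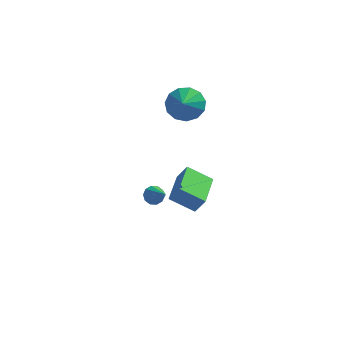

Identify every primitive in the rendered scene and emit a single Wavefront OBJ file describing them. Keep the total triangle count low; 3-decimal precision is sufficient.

v -2.87 -0.115 2.45
v -1.974 0.072 2.666
v -2.85 -0.925 3.07
v -2.271 0.334 3.018
v -2.757 0.454 3.189
v -3.28 0.393 3.126
v -3.672 0.171 2.848
v -3.809 -0.143 2.444
v -3.649 -0.447 2.041
v -3.241 -0.646 1.769
v -2.715 -0.677 1.712
v -2.238 -0.529 1.89
v -1.962 -0.25 2.246
v -1.666 -4.16 -1.61
v -2.838 -4.17 -0.92
v -1.648 -2.341 -1.552
v -2.821 -2.351 -0.863
v -1.199 -4.189 -0.817
v -2.372 -4.199 -0.128
v -1.182 -2.37 -0.76
v -2.354 -2.38 -0.07
v -4.271 -0.489 -3.9
v -3.874 -0.513 -4.265
v -3.549 -1.311 -3.06
v -3.814 -0.254 -4.064
v -3.928 -0.084 -3.8
v -4.173 -0.07 -3.574
v -4.456 -0.215 -3.473
v -4.668 -0.464 -3.535
v -4.729 -0.724 -3.736
v -4.615 -0.893 -4
v -4.37 -0.908 -4.226
v -4.087 -0.763 -4.327
f 2 1 4
f 2 4 3
f 4 1 5
f 4 5 3
f 5 1 6
f 5 6 3
f 6 1 7
f 6 7 3
f 7 1 8
f 7 8 3
f 8 1 9
f 8 9 3
f 9 1 10
f 9 10 3
f 10 1 11
f 10 11 3
f 11 1 12
f 11 12 3
f 12 1 13
f 12 13 3
f 13 1 2
f 13 2 3
f 15 17 14
f 18 15 14
f 14 17 16
f 16 18 14
f 15 21 17
f 19 15 18
f 19 21 15
f 17 21 16
f 20 18 16
f 16 21 20
f 20 19 18
f 21 19 20
f 23 22 25
f 23 25 24
f 25 22 26
f 25 26 24
f 26 22 27
f 26 27 24
f 27 22 28
f 27 28 24
f 28 22 29
f 28 29 24
f 29 22 30
f 29 30 24
f 30 22 31
f 30 31 24
f 31 22 32
f 31 32 24
f 32 22 33
f 32 33 24
f 33 22 23
f 33 23 24



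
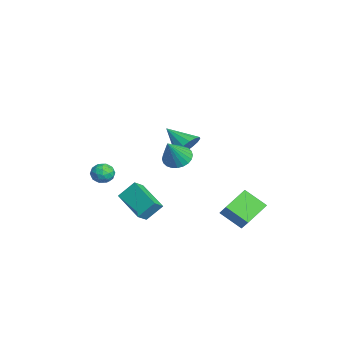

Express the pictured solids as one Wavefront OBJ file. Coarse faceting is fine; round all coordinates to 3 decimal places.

v 1.492 -1.928 -0.159
v 1.448 -1.051 0.745
v 3.17 -1.121 -0.862
v 3.126 -0.243 0.041
v 1.954 -2.437 0.359
v 1.91 -1.559 1.262
v 3.632 -1.629 -0.345
v 3.588 -0.752 0.559
v -3.453 2.137 0.885
v -2.721 1.757 1.313
v -4.547 1.103 1.835
v -2.842 2.135 1.585
v -3.127 2.514 1.67
v -3.499 2.791 1.544
v -3.859 2.894 1.241
v -4.111 2.794 0.843
v -4.186 2.517 0.456
v -4.065 2.139 0.184
v -3.78 1.76 0.1
v -3.408 1.483 0.226
v -3.047 1.38 0.528
v -2.796 1.48 0.926
v -3.993 -1.961 -1.295
v -3.326 -2.245 -1.421
v -4.274 -2.915 -0.639
v -3.607 -3.199 -0.765
v -3.679 -2.601 -0.341
v -3.505 -2.012 -0.746
v -4.095 -3.148 -1.314
v -3.921 -2.559 -1.719
v -3.389 -2.978 -1.433
v -3.132 -2.641 -0.831
v -4.468 -2.519 -1.229
v -4.211 -2.182 -0.627
v -3.634 -2.02 -1.415
v -3.966 -3.14 -0.645
v -4.008 -2.789 -0.395
v -3.616 -2.956 -0.469
v -3.74 -1.883 -1.019
v -3.348 -2.049 -1.093
v -3.556 -2.259 -0.458
v -4.252 -3.111 -0.967
v -3.86 -3.277 -1.041
v -3.984 -2.204 -1.591
v -3.592 -2.371 -1.665
v -4.044 -2.901 -1.602
v -3.279 -2.617 -1.496
v -3.445 -3.178 -1.111
v -3.732 -3.148 -1.433
v -3.629 -2.802 -1.672
v -3.128 -2.419 -1.143
v -3.294 -2.979 -0.757
v -3.336 -2.628 -0.508
v -3.234 -2.282 -0.746
v -3.165 -2.85 -1.15
v -4.306 -2.181 -1.303
v -4.472 -2.741 -0.917
v -4.366 -2.878 -1.314
v -4.264 -2.532 -1.552
v -4.155 -1.982 -0.949
v -4.321 -2.543 -0.564
v -3.971 -2.358 -0.388
v -3.868 -2.012 -0.627
v -4.435 -2.31 -0.91
v 1.891 3.956 -0.244
v 2.759 4.119 0.669
v 2.595 4.997 -1.099
v 3.463 5.16 -0.186
v 2.817 2.78 -0.914
v 3.685 2.943 -0.001
v 3.521 3.821 -1.769
v 4.389 3.984 -0.856
v 1.213 0.806 2.601
v 1.962 1.006 2.277
v 2.027 0.154 4.079
v 1.887 1.281 2.439
v 1.709 1.483 2.626
v 1.456 1.583 2.809
v 1.166 1.564 2.96
v 0.883 1.43 3.057
v 0.65 1.201 3.084
v 0.503 0.911 3.038
v 0.464 0.606 2.925
v 0.539 0.332 2.762
v 0.716 0.129 2.575
v 0.969 0.03 2.392
v 1.259 0.049 2.241
v 1.542 0.183 2.144
v 1.775 0.412 2.117
v 1.922 0.701 2.163
f 2 4 1
f 5 2 1
f 1 4 3
f 3 5 1
f 2 8 4
f 6 2 5
f 6 8 2
f 4 8 3
f 7 5 3
f 3 8 7
f 7 6 5
f 8 6 7
f 10 9 12
f 10 12 11
f 12 9 13
f 12 13 11
f 13 9 14
f 13 14 11
f 14 9 15
f 14 15 11
f 15 9 16
f 15 16 11
f 16 9 17
f 16 17 11
f 17 9 18
f 17 18 11
f 18 9 19
f 18 19 11
f 19 9 20
f 19 20 11
f 20 9 21
f 20 21 11
f 21 9 22
f 21 22 11
f 22 9 10
f 22 10 11
f 23 60 39
f 60 34 63
f 39 63 28
f 60 63 39
f 23 39 35
f 39 28 40
f 35 40 24
f 39 40 35
f 23 35 44
f 35 24 45
f 44 45 30
f 35 45 44
f 23 44 56
f 44 30 59
f 56 59 33
f 44 59 56
f 23 56 60
f 56 33 64
f 60 64 34
f 56 64 60
f 24 40 51
f 40 28 54
f 51 54 32
f 40 54 51
f 28 63 41
f 63 34 62
f 41 62 27
f 63 62 41
f 34 64 61
f 64 33 57
f 61 57 25
f 64 57 61
f 33 59 58
f 59 30 46
f 58 46 29
f 59 46 58
f 30 45 50
f 45 24 47
f 50 47 31
f 45 47 50
f 26 52 38
f 52 32 53
f 38 53 27
f 52 53 38
f 26 38 36
f 38 27 37
f 36 37 25
f 38 37 36
f 26 36 43
f 36 25 42
f 43 42 29
f 36 42 43
f 26 43 48
f 43 29 49
f 48 49 31
f 43 49 48
f 26 48 52
f 48 31 55
f 52 55 32
f 48 55 52
f 27 53 41
f 53 32 54
f 41 54 28
f 53 54 41
f 25 37 61
f 37 27 62
f 61 62 34
f 37 62 61
f 29 42 58
f 42 25 57
f 58 57 33
f 42 57 58
f 31 49 50
f 49 29 46
f 50 46 30
f 49 46 50
f 32 55 51
f 55 31 47
f 51 47 24
f 55 47 51
f 66 68 65
f 69 66 65
f 65 68 67
f 67 69 65
f 66 72 68
f 70 66 69
f 70 72 66
f 68 72 67
f 71 69 67
f 67 72 71
f 71 70 69
f 72 70 71
f 74 73 76
f 74 76 75
f 76 73 77
f 76 77 75
f 77 73 78
f 77 78 75
f 78 73 79
f 78 79 75
f 79 73 80
f 79 80 75
f 80 73 81
f 80 81 75
f 81 73 82
f 81 82 75
f 82 73 83
f 82 83 75
f 83 73 84
f 83 84 75
f 84 73 85
f 84 85 75
f 85 73 86
f 85 86 75
f 86 73 87
f 86 87 75
f 87 73 88
f 87 88 75
f 88 73 89
f 88 89 75
f 89 73 90
f 89 90 75
f 90 73 74
f 90 74 75



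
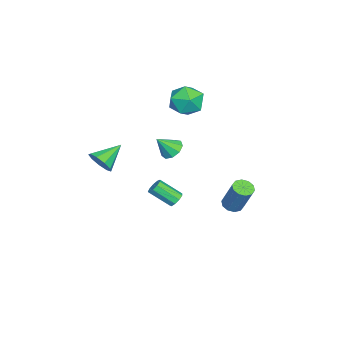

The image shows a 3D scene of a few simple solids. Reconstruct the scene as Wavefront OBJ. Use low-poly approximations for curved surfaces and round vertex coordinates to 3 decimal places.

v -0.035 0.816 -3.08
v 0.308 1.071 -2.783
v 0.378 -0.122 -1.843
v 0.035 -0.376 -2.14
v -0.023 1.138 -2.672
v 0.047 -0.054 -1.732
v -0.36 1.056 -2.752
v -0.29 -0.137 -1.812
v -0.545 0.861 -2.985
v -0.474 -0.332 -2.046
v -0.491 0.645 -3.263
v -0.42 -0.547 -2.323
v -0.224 0.51 -3.455
v -0.154 -0.683 -2.515
v 0.131 0.518 -3.471
v 0.202 -0.675 -2.532
v 0.409 0.665 -3.305
v 0.479 -0.527 -2.365
v 0.478 0.884 -3.033
v 0.549 -0.309 -2.093
v -2.448 -0.025 -0.738
v -1.96 0.511 -0.587
v -1.952 -0.755 0.258
v -2.385 0.584 -0.322
v -2.84 0.372 -0.251
v -3.11 -0.026 -0.408
v -3.071 -0.423 -0.719
v -2.74 -0.634 -1.039
v -2.272 -0.56 -1.218
v -1.887 -0.236 -1.172
v -1.763 0.187 -0.923
v -2.853 3.267 -4.863
v -2.411 2.806 -4.822
v -1.845 3.511 -3.015
v -2.287 3.973 -3.057
v -2.245 3.12 -4.996
v -1.679 3.825 -3.19
v -2.311 3.489 -5.12
v -1.744 4.195 -3.314
v -2.584 3.775 -5.146
v -2.017 4.48 -3.339
v -2.96 3.866 -5.063
v -2.393 4.571 -3.257
v -3.295 3.729 -4.905
v -2.729 4.434 -3.098
v -3.461 3.415 -4.73
v -2.895 4.12 -2.924
v -3.396 3.045 -4.606
v -2.829 3.751 -2.8
v -3.123 2.76 -4.581
v -2.556 3.465 -2.774
v -2.747 2.669 -4.663
v -2.18 3.374 -2.857
v 2.997 -2.453 1.241
v 3.442 -2.489 1.916
v 1.883 -1.627 2.019
v 3.575 -2.036 1.625
v 3.437 -1.778 1.155
v 3.093 -1.836 0.724
v 2.704 -2.182 0.535
v 2.452 -2.655 0.676
v 2.455 -3.033 1.081
v 2.711 -3.14 1.561
v 3.101 -2.925 1.89
v -3.564 1.436 3.185
v -2.942 1.438 2.247
v -3.818 -0.358 3.013
v -3.196 -0.356 2.075
v -2.711 -0.168 3.073
v -2.554 0.941 3.179
v -4.206 0.139 2.081
v -4.049 1.248 2.187
v -3.339 0.636 1.565
v -2.415 0.447 2.178
v -4.345 0.633 3.082
v -3.421 0.444 3.695
f 2 1 5
f 2 5 3
f 3 5 6
f 3 6 4
f 5 1 7
f 5 7 6
f 6 7 8
f 6 8 4
f 7 1 9
f 7 9 8
f 8 9 10
f 8 10 4
f 9 1 11
f 9 11 10
f 10 11 12
f 10 12 4
f 11 1 13
f 11 13 12
f 12 13 14
f 12 14 4
f 13 1 15
f 13 15 14
f 14 15 16
f 14 16 4
f 15 1 17
f 15 17 16
f 16 17 18
f 16 18 4
f 17 1 19
f 17 19 18
f 18 19 20
f 18 20 4
f 19 1 2
f 19 2 20
f 20 2 3
f 20 3 4
f 22 21 24
f 22 24 23
f 24 21 25
f 24 25 23
f 25 21 26
f 25 26 23
f 26 21 27
f 26 27 23
f 27 21 28
f 27 28 23
f 28 21 29
f 28 29 23
f 29 21 30
f 29 30 23
f 30 21 31
f 30 31 23
f 31 21 22
f 31 22 23
f 33 32 36
f 33 36 34
f 34 36 37
f 34 37 35
f 36 32 38
f 36 38 37
f 37 38 39
f 37 39 35
f 38 32 40
f 38 40 39
f 39 40 41
f 39 41 35
f 40 32 42
f 40 42 41
f 41 42 43
f 41 43 35
f 42 32 44
f 42 44 43
f 43 44 45
f 43 45 35
f 44 32 46
f 44 46 45
f 45 46 47
f 45 47 35
f 46 32 48
f 46 48 47
f 47 48 49
f 47 49 35
f 48 32 50
f 48 50 49
f 49 50 51
f 49 51 35
f 50 32 52
f 50 52 51
f 51 52 53
f 51 53 35
f 52 32 33
f 52 33 53
f 53 33 34
f 53 34 35
f 55 54 57
f 55 57 56
f 57 54 58
f 57 58 56
f 58 54 59
f 58 59 56
f 59 54 60
f 59 60 56
f 60 54 61
f 60 61 56
f 61 54 62
f 61 62 56
f 62 54 63
f 62 63 56
f 63 54 64
f 63 64 56
f 64 54 55
f 64 55 56
f 65 76 70
f 65 70 66
f 65 66 72
f 65 72 75
f 65 75 76
f 66 70 74
f 70 76 69
f 76 75 67
f 75 72 71
f 72 66 73
f 68 74 69
f 68 69 67
f 68 67 71
f 68 71 73
f 68 73 74
f 69 74 70
f 67 69 76
f 71 67 75
f 73 71 72
f 74 73 66



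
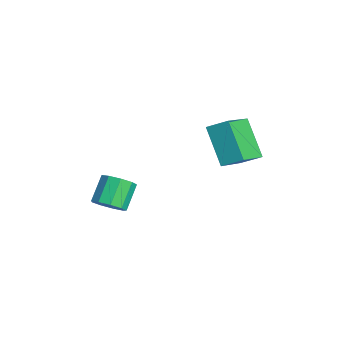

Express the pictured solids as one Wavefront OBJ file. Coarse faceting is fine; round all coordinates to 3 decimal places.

v 0.233 -3.39 -2.77
v 0.842 -3.437 -2.237
v 0.036 -2.776 -1.258
v -0.573 -2.73 -1.79
v 0.878 -2.965 -2.526
v 0.072 -2.304 -1.547
v 0.612 -2.692 -2.928
v -0.194 -2.032 -1.949
v 0.169 -2.746 -3.257
v -0.637 -2.086 -2.277
v -0.244 -3.101 -3.357
v -1.05 -2.441 -2.378
v -0.434 -3.592 -3.183
v -1.24 -2.931 -2.203
v -0.312 -3.988 -2.815
v -1.118 -3.327 -1.836
v 0.065 -4.104 -2.426
v -0.741 -3.444 -1.447
v 0.521 -3.887 -2.198
v -0.285 -3.226 -1.219
v 0.969 0.698 2.054
v 1.423 1.533 2.608
v -0.204 1.905 1.194
v 0.25 2.74 1.748
v 2.37 0.96 0.512
v 2.824 1.795 1.066
v 1.197 2.167 -0.348
v 1.651 3.002 0.206
f 2 1 5
f 2 5 3
f 3 5 6
f 3 6 4
f 5 1 7
f 5 7 6
f 6 7 8
f 6 8 4
f 7 1 9
f 7 9 8
f 8 9 10
f 8 10 4
f 9 1 11
f 9 11 10
f 10 11 12
f 10 12 4
f 11 1 13
f 11 13 12
f 12 13 14
f 12 14 4
f 13 1 15
f 13 15 14
f 14 15 16
f 14 16 4
f 15 1 17
f 15 17 16
f 16 17 18
f 16 18 4
f 17 1 19
f 17 19 18
f 18 19 20
f 18 20 4
f 19 1 2
f 19 2 20
f 20 2 3
f 20 3 4
f 22 24 21
f 25 22 21
f 21 24 23
f 23 25 21
f 22 28 24
f 26 22 25
f 26 28 22
f 24 28 23
f 27 25 23
f 23 28 27
f 27 26 25
f 28 26 27



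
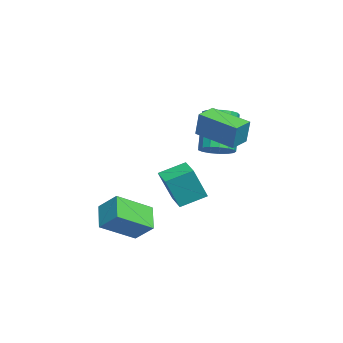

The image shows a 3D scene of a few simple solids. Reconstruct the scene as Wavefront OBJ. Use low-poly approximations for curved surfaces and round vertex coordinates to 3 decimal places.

v -3.352 -0.333 0.637
v -2.843 0.117 0.93
v -3.86 0.204 2.557
v -4.368 -0.247 2.263
v -3.073 0.338 0.775
v -4.089 0.425 2.402
v -3.366 0.405 0.588
v -4.382 0.492 2.215
v -3.656 0.303 0.413
v -4.673 0.39 2.039
v -3.877 0.055 0.288
v -4.893 0.142 1.915
v -3.977 -0.282 0.244
v -4.993 -0.195 1.87
v -3.934 -0.63 0.289
v -4.95 -0.544 1.916
v -3.757 -0.911 0.414
v -4.774 -0.824 2.041
v -3.488 -1.059 0.59
v -4.504 -0.972 2.217
v -3.188 -1.041 0.777
v -4.204 -0.954 2.404
v -2.925 -0.861 0.932
v -3.941 -0.774 2.558
v -2.76 -0.56 1.019
v -3.776 -0.473 2.645
v -2.731 -0.207 1.018
v -3.747 -0.12 2.645
v -0.956 -4.655 -1.54
v -0.548 -3.93 -0.82
v -1.713 -3.373 -2.401
v -1.306 -2.648 -1.681
v 0.026 -4.532 -2.219
v 0.433 -3.807 -1.499
v -0.732 -3.25 -3.08
v -0.324 -2.525 -2.36
v -2.24 -0.581 2.222
v -1.981 -0.44 3.292
v -1.36 0.853 1.82
v -1.101 0.995 2.89
v -1.519 -1.055 2.11
v -1.26 -0.913 3.18
v -0.639 0.38 1.708
v -0.38 0.521 2.778
v -3 -2.028 -1.819
v -2.594 -2.55 -0.351
v -3.352 -0.981 -1.349
v -2.946 -1.504 0.119
v -2.114 -1.676 -1.939
v -1.708 -2.199 -0.471
v -2.466 -0.63 -1.469
v -2.06 -1.152 -0.001
f 2 1 5
f 2 5 3
f 3 5 6
f 3 6 4
f 5 1 7
f 5 7 6
f 6 7 8
f 6 8 4
f 7 1 9
f 7 9 8
f 8 9 10
f 8 10 4
f 9 1 11
f 9 11 10
f 10 11 12
f 10 12 4
f 11 1 13
f 11 13 12
f 12 13 14
f 12 14 4
f 13 1 15
f 13 15 14
f 14 15 16
f 14 16 4
f 15 1 17
f 15 17 16
f 16 17 18
f 16 18 4
f 17 1 19
f 17 19 18
f 18 19 20
f 18 20 4
f 19 1 21
f 19 21 20
f 20 21 22
f 20 22 4
f 21 1 23
f 21 23 22
f 22 23 24
f 22 24 4
f 23 1 25
f 23 25 24
f 24 25 26
f 24 26 4
f 25 1 27
f 25 27 26
f 26 27 28
f 26 28 4
f 27 1 2
f 27 2 28
f 28 2 3
f 28 3 4
f 30 32 29
f 33 30 29
f 29 32 31
f 31 33 29
f 30 36 32
f 34 30 33
f 34 36 30
f 32 36 31
f 35 33 31
f 31 36 35
f 35 34 33
f 36 34 35
f 38 40 37
f 41 38 37
f 37 40 39
f 39 41 37
f 38 44 40
f 42 38 41
f 42 44 38
f 40 44 39
f 43 41 39
f 39 44 43
f 43 42 41
f 44 42 43
f 46 48 45
f 49 46 45
f 45 48 47
f 47 49 45
f 46 52 48
f 50 46 49
f 50 52 46
f 48 52 47
f 51 49 47
f 47 52 51
f 51 50 49
f 52 50 51



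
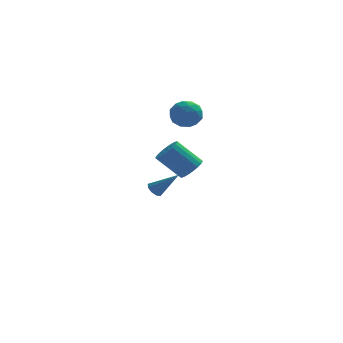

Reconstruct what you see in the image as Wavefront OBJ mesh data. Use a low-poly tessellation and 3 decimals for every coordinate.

v 0.96 -3.043 2.179
v 1.474 -2.798 2.651
v 0.275 -2.631 3.873
v -0.24 -2.877 3.401
v 1.377 -2.537 2.52
v 0.178 -2.37 3.742
v 1.208 -2.363 2.33
v 0.009 -2.196 3.552
v 0.996 -2.307 2.115
v -0.203 -2.14 3.336
v 0.778 -2.378 1.91
v -0.421 -2.212 3.132
v 0.591 -2.565 1.752
v -0.608 -2.398 2.974
v 0.467 -2.834 1.668
v -0.732 -2.667 2.889
v 0.429 -3.139 1.672
v -0.77 -2.972 2.894
v 0.483 -3.428 1.764
v -0.716 -3.261 2.986
v 0.619 -3.65 1.927
v -0.58 -3.483 3.149
v 0.814 -3.767 2.135
v -0.385 -3.601 3.357
v 1.034 -3.76 2.35
v -0.165 -3.593 3.571
v 1.241 -3.628 2.535
v 0.042 -3.461 3.757
v 1.4 -3.395 2.659
v 0.201 -3.228 3.881
v 1.482 -3.102 2.7
v 0.283 -2.935 3.922
v -0.776 4.091 -2.033
v -0.399 4.224 -2.382
v 0.476 3.709 -0.827
v -0.497 4.515 -2.188
v -0.726 4.607 -1.922
v -0.977 4.458 -1.708
v -1.135 4.137 -1.647
v -1.124 3.795 -1.766
v -0.95 3.591 -2.01
v -0.695 3.622 -2.266
v -0.477 3.872 -2.412
v 0.127 3.389 3.966
v 0.675 4.067 4.307
v 1.025 3.273 2.753
v 1.573 3.951 3.094
v 1.546 3.115 3.514
v 0.99 3.187 4.264
v 0.71 4.153 2.796
v 0.154 4.225 3.546
v 1.035 4.539 3.584
v 1.552 3.898 4.028
v 0.148 3.442 3.032
v 0.665 2.801 3.476
v 0.322 3.738 4.243
v 1.378 3.602 2.817
v 1.362 3.111 3.064
v 1.684 3.509 3.265
v 0.507 3.221 4.218
v 0.829 3.619 4.418
v 1.342 3.06 3.952
v 0.871 3.721 2.642
v 1.193 4.119 2.842
v 0.016 3.831 3.795
v 0.338 4.229 3.996
v 0.358 4.28 3.108
v 0.856 4.414 4.018
v 1.384 4.346 3.305
v 0.876 4.465 3.13
v 0.55 4.507 3.571
v 1.159 4.037 4.279
v 1.688 3.969 3.566
v 1.671 3.478 3.814
v 1.345 3.52 4.254
v 1.371 4.315 3.854
v 0.012 3.371 3.494
v 0.541 3.303 2.781
v 0.355 3.82 2.806
v 0.029 3.862 3.246
v 0.316 2.994 3.755
v 0.844 2.926 3.042
v 1.15 2.833 3.489
v 0.824 2.875 3.93
v 0.329 3.025 3.206
f 2 1 5
f 2 5 3
f 3 5 6
f 3 6 4
f 5 1 7
f 5 7 6
f 6 7 8
f 6 8 4
f 7 1 9
f 7 9 8
f 8 9 10
f 8 10 4
f 9 1 11
f 9 11 10
f 10 11 12
f 10 12 4
f 11 1 13
f 11 13 12
f 12 13 14
f 12 14 4
f 13 1 15
f 13 15 14
f 14 15 16
f 14 16 4
f 15 1 17
f 15 17 16
f 16 17 18
f 16 18 4
f 17 1 19
f 17 19 18
f 18 19 20
f 18 20 4
f 19 1 21
f 19 21 20
f 20 21 22
f 20 22 4
f 21 1 23
f 21 23 22
f 22 23 24
f 22 24 4
f 23 1 25
f 23 25 24
f 24 25 26
f 24 26 4
f 25 1 27
f 25 27 26
f 26 27 28
f 26 28 4
f 27 1 29
f 27 29 28
f 28 29 30
f 28 30 4
f 29 1 31
f 29 31 30
f 30 31 32
f 30 32 4
f 31 1 2
f 31 2 32
f 32 2 3
f 32 3 4
f 34 33 36
f 34 36 35
f 36 33 37
f 36 37 35
f 37 33 38
f 37 38 35
f 38 33 39
f 38 39 35
f 39 33 40
f 39 40 35
f 40 33 41
f 40 41 35
f 41 33 42
f 41 42 35
f 42 33 43
f 42 43 35
f 43 33 34
f 43 34 35
f 44 81 60
f 81 55 84
f 60 84 49
f 81 84 60
f 44 60 56
f 60 49 61
f 56 61 45
f 60 61 56
f 44 56 65
f 56 45 66
f 65 66 51
f 56 66 65
f 44 65 77
f 65 51 80
f 77 80 54
f 65 80 77
f 44 77 81
f 77 54 85
f 81 85 55
f 77 85 81
f 45 61 72
f 61 49 75
f 72 75 53
f 61 75 72
f 49 84 62
f 84 55 83
f 62 83 48
f 84 83 62
f 55 85 82
f 85 54 78
f 82 78 46
f 85 78 82
f 54 80 79
f 80 51 67
f 79 67 50
f 80 67 79
f 51 66 71
f 66 45 68
f 71 68 52
f 66 68 71
f 47 73 59
f 73 53 74
f 59 74 48
f 73 74 59
f 47 59 57
f 59 48 58
f 57 58 46
f 59 58 57
f 47 57 64
f 57 46 63
f 64 63 50
f 57 63 64
f 47 64 69
f 64 50 70
f 69 70 52
f 64 70 69
f 47 69 73
f 69 52 76
f 73 76 53
f 69 76 73
f 48 74 62
f 74 53 75
f 62 75 49
f 74 75 62
f 46 58 82
f 58 48 83
f 82 83 55
f 58 83 82
f 50 63 79
f 63 46 78
f 79 78 54
f 63 78 79
f 52 70 71
f 70 50 67
f 71 67 51
f 70 67 71
f 53 76 72
f 76 52 68
f 72 68 45
f 76 68 72



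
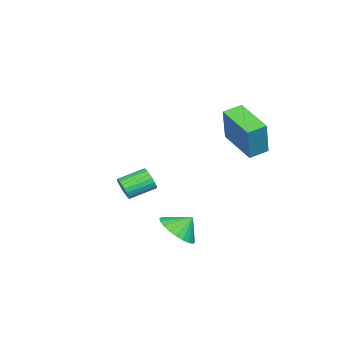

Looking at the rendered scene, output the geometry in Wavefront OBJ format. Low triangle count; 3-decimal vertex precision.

v -4.851 0.943 1.172
v -4.171 1.131 3.171
v -3.738 2.76 0.622
v -3.058 2.947 2.621
v -4.002 0.353 0.939
v -3.322 0.54 2.938
v -2.889 2.169 0.389
v -2.209 2.357 2.388
v -1.45 -3.872 -2.499
v -1.038 -3.703 -1.985
v -2.059 -2.738 -1.486
v -2.47 -2.908 -2.001
v -0.962 -3.518 -2.185
v -1.983 -2.554 -1.686
v -0.969 -3.395 -2.439
v -1.99 -2.43 -1.941
v -1.06 -3.354 -2.704
v -2.081 -2.39 -2.205
v -1.218 -3.402 -2.933
v -2.239 -2.438 -2.435
v -1.416 -3.532 -3.087
v -2.437 -2.568 -2.589
v -1.62 -3.721 -3.14
v -2.641 -2.757 -2.642
v -1.794 -3.936 -3.082
v -2.815 -2.972 -2.584
v -1.909 -4.14 -2.923
v -2.93 -3.176 -2.425
v -1.944 -4.297 -2.691
v -2.965 -3.333 -2.192
v -1.894 -4.381 -2.425
v -2.915 -3.417 -1.927
v -1.767 -4.377 -2.173
v -2.788 -3.413 -1.675
v -1.585 -4.286 -1.977
v -2.606 -3.322 -1.478
v -1.38 -4.123 -1.871
v -2.401 -3.159 -1.373
v -1.186 -3.917 -1.874
v -2.207 -2.952 -1.375
v 2.095 0.862 -2.395
v 2.908 0.595 -1.753
v 1.645 1.438 -1.585
v 3.052 0.948 -1.924
v 3.05 1.287 -2.167
v 2.902 1.562 -2.445
v 2.632 1.73 -2.715
v 2.279 1.766 -2.936
v 1.899 1.665 -3.075
v 1.548 1.441 -3.11
v 1.281 1.129 -3.036
v 1.137 0.776 -2.865
v 1.139 0.437 -2.622
v 1.287 0.162 -2.344
v 1.557 -0.006 -2.075
v 1.91 -0.042 -1.853
v 2.29 0.059 -1.715
v 2.641 0.283 -1.679
f 2 4 1
f 5 2 1
f 1 4 3
f 3 5 1
f 2 8 4
f 6 2 5
f 6 8 2
f 4 8 3
f 7 5 3
f 3 8 7
f 7 6 5
f 8 6 7
f 10 9 13
f 10 13 11
f 11 13 14
f 11 14 12
f 13 9 15
f 13 15 14
f 14 15 16
f 14 16 12
f 15 9 17
f 15 17 16
f 16 17 18
f 16 18 12
f 17 9 19
f 17 19 18
f 18 19 20
f 18 20 12
f 19 9 21
f 19 21 20
f 20 21 22
f 20 22 12
f 21 9 23
f 21 23 22
f 22 23 24
f 22 24 12
f 23 9 25
f 23 25 24
f 24 25 26
f 24 26 12
f 25 9 27
f 25 27 26
f 26 27 28
f 26 28 12
f 27 9 29
f 27 29 28
f 28 29 30
f 28 30 12
f 29 9 31
f 29 31 30
f 30 31 32
f 30 32 12
f 31 9 33
f 31 33 32
f 32 33 34
f 32 34 12
f 33 9 35
f 33 35 34
f 34 35 36
f 34 36 12
f 35 9 37
f 35 37 36
f 36 37 38
f 36 38 12
f 37 9 39
f 37 39 38
f 38 39 40
f 38 40 12
f 39 9 10
f 39 10 40
f 40 10 11
f 40 11 12
f 42 41 44
f 42 44 43
f 44 41 45
f 44 45 43
f 45 41 46
f 45 46 43
f 46 41 47
f 46 47 43
f 47 41 48
f 47 48 43
f 48 41 49
f 48 49 43
f 49 41 50
f 49 50 43
f 50 41 51
f 50 51 43
f 51 41 52
f 51 52 43
f 52 41 53
f 52 53 43
f 53 41 54
f 53 54 43
f 54 41 55
f 54 55 43
f 55 41 56
f 55 56 43
f 56 41 57
f 56 57 43
f 57 41 58
f 57 58 43
f 58 41 42
f 58 42 43



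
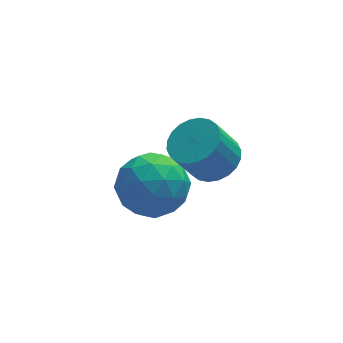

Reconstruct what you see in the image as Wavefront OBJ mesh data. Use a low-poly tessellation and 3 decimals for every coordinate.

v -3.449 3.357 -3.99
v -2.594 3.556 -4.444
v -2.886 1.924 -3.556
v -2.031 2.123 -4.01
v -2.281 2.614 -3.19
v -2.629 3.5 -3.457
v -2.851 1.98 -4.543
v -3.199 2.866 -4.81
v -2.224 2.705 -4.785
v -1.872 3.097 -3.949
v -3.608 2.383 -4.051
v -3.256 2.775 -3.215
v -3.071 3.582 -4.255
v -2.409 1.898 -3.745
v -2.556 2.187 -3.263
v -2.053 2.304 -3.53
v -3.092 3.549 -3.675
v -2.589 3.666 -3.942
v -2.405 3.113 -3.205
v -2.891 1.814 -4.058
v -2.388 1.931 -4.325
v -3.427 3.176 -4.47
v -2.924 3.293 -4.737
v -3.075 2.367 -4.795
v -2.351 3.199 -4.722
v -2.02 2.357 -4.468
v -2.502 2.273 -4.78
v -2.707 2.794 -4.938
v -2.144 3.429 -4.231
v -1.813 2.588 -3.976
v -1.96 2.876 -3.494
v -2.165 3.396 -3.651
v -1.927 2.93 -4.432
v -3.667 2.892 -4.024
v -3.336 2.051 -3.769
v -3.315 2.084 -4.349
v -3.52 2.604 -4.506
v -3.46 3.123 -3.532
v -3.129 2.281 -3.278
v -2.773 2.686 -3.062
v -2.978 3.207 -3.22
v -3.553 2.55 -3.568
v -1.445 1.774 -2.259
v -0.837 1.652 -1.934
v -1.387 1.524 -0.955
v -1.995 1.646 -1.281
v -0.857 1.924 -1.91
v -1.407 1.795 -0.931
v -0.967 2.172 -1.939
v -1.516 2.043 -0.96
v -1.149 2.36 -2.016
v -1.699 2.231 -1.037
v -1.377 2.459 -2.131
v -1.926 2.33 -1.152
v -1.615 2.454 -2.265
v -2.164 2.325 -1.286
v -1.827 2.345 -2.398
v -2.376 2.216 -1.419
v -1.981 2.149 -2.511
v -2.53 2.02 -1.532
v -2.053 1.896 -2.585
v -2.603 1.768 -1.606
v -2.033 1.625 -2.609
v -2.583 1.496 -1.63
v -1.924 1.377 -2.58
v -2.473 1.248 -1.601
v -1.741 1.189 -2.503
v -2.291 1.06 -1.524
v -1.514 1.09 -2.388
v -2.063 0.961 -1.409
v -1.276 1.095 -2.254
v -1.825 0.966 -1.275
v -1.064 1.204 -2.121
v -1.613 1.075 -1.142
v -0.91 1.4 -2.008
v -1.459 1.271 -1.029
f 1 38 17
f 38 12 41
f 17 41 6
f 38 41 17
f 1 17 13
f 17 6 18
f 13 18 2
f 17 18 13
f 1 13 22
f 13 2 23
f 22 23 8
f 13 23 22
f 1 22 34
f 22 8 37
f 34 37 11
f 22 37 34
f 1 34 38
f 34 11 42
f 38 42 12
f 34 42 38
f 2 18 29
f 18 6 32
f 29 32 10
f 18 32 29
f 6 41 19
f 41 12 40
f 19 40 5
f 41 40 19
f 12 42 39
f 42 11 35
f 39 35 3
f 42 35 39
f 11 37 36
f 37 8 24
f 36 24 7
f 37 24 36
f 8 23 28
f 23 2 25
f 28 25 9
f 23 25 28
f 4 30 16
f 30 10 31
f 16 31 5
f 30 31 16
f 4 16 14
f 16 5 15
f 14 15 3
f 16 15 14
f 4 14 21
f 14 3 20
f 21 20 7
f 14 20 21
f 4 21 26
f 21 7 27
f 26 27 9
f 21 27 26
f 4 26 30
f 26 9 33
f 30 33 10
f 26 33 30
f 5 31 19
f 31 10 32
f 19 32 6
f 31 32 19
f 3 15 39
f 15 5 40
f 39 40 12
f 15 40 39
f 7 20 36
f 20 3 35
f 36 35 11
f 20 35 36
f 9 27 28
f 27 7 24
f 28 24 8
f 27 24 28
f 10 33 29
f 33 9 25
f 29 25 2
f 33 25 29
f 44 43 47
f 44 47 45
f 45 47 48
f 45 48 46
f 47 43 49
f 47 49 48
f 48 49 50
f 48 50 46
f 49 43 51
f 49 51 50
f 50 51 52
f 50 52 46
f 51 43 53
f 51 53 52
f 52 53 54
f 52 54 46
f 53 43 55
f 53 55 54
f 54 55 56
f 54 56 46
f 55 43 57
f 55 57 56
f 56 57 58
f 56 58 46
f 57 43 59
f 57 59 58
f 58 59 60
f 58 60 46
f 59 43 61
f 59 61 60
f 60 61 62
f 60 62 46
f 61 43 63
f 61 63 62
f 62 63 64
f 62 64 46
f 63 43 65
f 63 65 64
f 64 65 66
f 64 66 46
f 65 43 67
f 65 67 66
f 66 67 68
f 66 68 46
f 67 43 69
f 67 69 68
f 68 69 70
f 68 70 46
f 69 43 71
f 69 71 70
f 70 71 72
f 70 72 46
f 71 43 73
f 71 73 72
f 72 73 74
f 72 74 46
f 73 43 75
f 73 75 74
f 74 75 76
f 74 76 46
f 75 43 44
f 75 44 76
f 76 44 45
f 76 45 46



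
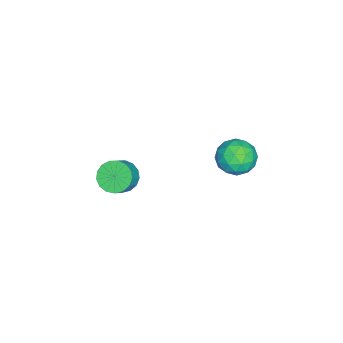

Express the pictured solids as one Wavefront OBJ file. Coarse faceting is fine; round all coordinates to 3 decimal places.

v 0.088 4.684 1.599
v 1.208 4.577 1.982
v 0.392 3.283 0.318
v 1.512 3.176 0.701
v 0.611 2.844 1.4
v 0.423 3.71 2.192
v 1.177 4.15 0.108
v 0.989 5.016 0.9
v 1.881 4.247 1.06
v 1.531 3.44 1.859
v 0.069 4.42 0.441
v -0.281 3.613 1.24
v 0.621 4.753 1.903
v 0.979 3.107 0.397
v 0.449 2.912 0.808
v 1.107 2.849 1.033
v 0.16 4.244 2.027
v 0.818 4.181 2.252
v 0.467 3.163 1.91
v 0.782 3.679 0.048
v 1.44 3.616 0.273
v 0.493 5.011 1.267
v 1.151 4.948 1.492
v 1.133 4.697 0.39
v 1.675 4.497 1.586
v 1.854 3.673 0.833
v 1.657 4.246 0.485
v 1.546 4.754 0.95
v 1.469 4.022 2.056
v 1.648 3.199 1.303
v 1.119 3.004 1.714
v 1.008 3.513 2.179
v 1.865 3.829 1.514
v -0.048 4.661 0.997
v 0.131 3.838 0.244
v 0.592 4.347 0.121
v 0.481 4.856 0.586
v -0.254 4.187 1.467
v -0.075 3.363 0.714
v 0.054 3.106 1.35
v -0.057 3.614 1.815
v -0.265 4.031 0.786
v 0.01 -2.824 -3.81
v 0.526 -3.485 -4.424
v 1.407 -3.577 -3.585
v 0.89 -2.916 -2.97
v 0.7 -3.039 -4.557
v 1.581 -3.13 -3.718
v 0.716 -2.542 -4.52
v 1.596 -2.634 -3.68
v 0.57 -2.111 -4.319
v 1.45 -2.203 -3.48
v 0.295 -1.843 -4.002
v 1.176 -1.935 -3.163
v -0.044 -1.799 -3.641
v 0.836 -1.891 -2.801
v -0.372 -1.991 -3.318
v 0.509 -2.083 -2.479
v -0.612 -2.373 -3.108
v 0.269 -2.465 -2.269
v -0.709 -2.859 -3.059
v 0.171 -2.951 -2.22
v -0.642 -3.336 -3.182
v 0.239 -3.428 -2.342
v -0.426 -3.697 -3.448
v 0.455 -3.789 -2.609
v -0.11 -3.857 -3.798
v 0.771 -3.949 -2.958
v 0.234 -3.781 -4.15
v 1.115 -3.873 -3.311
f 1 38 17
f 38 12 41
f 17 41 6
f 38 41 17
f 1 17 13
f 17 6 18
f 13 18 2
f 17 18 13
f 1 13 22
f 13 2 23
f 22 23 8
f 13 23 22
f 1 22 34
f 22 8 37
f 34 37 11
f 22 37 34
f 1 34 38
f 34 11 42
f 38 42 12
f 34 42 38
f 2 18 29
f 18 6 32
f 29 32 10
f 18 32 29
f 6 41 19
f 41 12 40
f 19 40 5
f 41 40 19
f 12 42 39
f 42 11 35
f 39 35 3
f 42 35 39
f 11 37 36
f 37 8 24
f 36 24 7
f 37 24 36
f 8 23 28
f 23 2 25
f 28 25 9
f 23 25 28
f 4 30 16
f 30 10 31
f 16 31 5
f 30 31 16
f 4 16 14
f 16 5 15
f 14 15 3
f 16 15 14
f 4 14 21
f 14 3 20
f 21 20 7
f 14 20 21
f 4 21 26
f 21 7 27
f 26 27 9
f 21 27 26
f 4 26 30
f 26 9 33
f 30 33 10
f 26 33 30
f 5 31 19
f 31 10 32
f 19 32 6
f 31 32 19
f 3 15 39
f 15 5 40
f 39 40 12
f 15 40 39
f 7 20 36
f 20 3 35
f 36 35 11
f 20 35 36
f 9 27 28
f 27 7 24
f 28 24 8
f 27 24 28
f 10 33 29
f 33 9 25
f 29 25 2
f 33 25 29
f 44 43 47
f 44 47 45
f 45 47 48
f 45 48 46
f 47 43 49
f 47 49 48
f 48 49 50
f 48 50 46
f 49 43 51
f 49 51 50
f 50 51 52
f 50 52 46
f 51 43 53
f 51 53 52
f 52 53 54
f 52 54 46
f 53 43 55
f 53 55 54
f 54 55 56
f 54 56 46
f 55 43 57
f 55 57 56
f 56 57 58
f 56 58 46
f 57 43 59
f 57 59 58
f 58 59 60
f 58 60 46
f 59 43 61
f 59 61 60
f 60 61 62
f 60 62 46
f 61 43 63
f 61 63 62
f 62 63 64
f 62 64 46
f 63 43 65
f 63 65 64
f 64 65 66
f 64 66 46
f 65 43 67
f 65 67 66
f 66 67 68
f 66 68 46
f 67 43 69
f 67 69 68
f 68 69 70
f 68 70 46
f 69 43 44
f 69 44 70
f 70 44 45
f 70 45 46

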